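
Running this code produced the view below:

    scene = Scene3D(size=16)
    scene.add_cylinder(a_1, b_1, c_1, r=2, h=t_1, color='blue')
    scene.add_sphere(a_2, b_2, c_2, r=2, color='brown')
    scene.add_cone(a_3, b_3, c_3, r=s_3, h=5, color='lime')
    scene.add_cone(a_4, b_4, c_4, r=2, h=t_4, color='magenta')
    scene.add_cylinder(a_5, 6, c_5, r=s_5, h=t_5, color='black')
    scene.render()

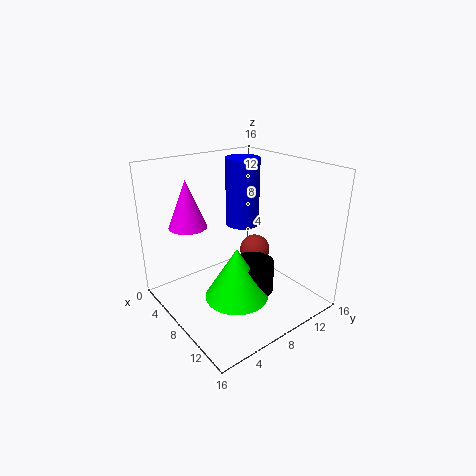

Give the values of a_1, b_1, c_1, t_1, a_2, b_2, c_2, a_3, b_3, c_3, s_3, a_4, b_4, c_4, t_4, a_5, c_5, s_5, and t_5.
a_1 = 5; b_1 = 11; c_1 = 8; t_1 = 8; a_2 = 4; b_2 = 14; c_2 = 3; a_3 = 13; b_3 = 4; c_3 = 5; s_3 = 3; a_4 = 6; b_4 = 3; c_4 = 10; t_4 = 5; a_5 = 13; c_5 = 5; s_5 = 2; t_5 = 3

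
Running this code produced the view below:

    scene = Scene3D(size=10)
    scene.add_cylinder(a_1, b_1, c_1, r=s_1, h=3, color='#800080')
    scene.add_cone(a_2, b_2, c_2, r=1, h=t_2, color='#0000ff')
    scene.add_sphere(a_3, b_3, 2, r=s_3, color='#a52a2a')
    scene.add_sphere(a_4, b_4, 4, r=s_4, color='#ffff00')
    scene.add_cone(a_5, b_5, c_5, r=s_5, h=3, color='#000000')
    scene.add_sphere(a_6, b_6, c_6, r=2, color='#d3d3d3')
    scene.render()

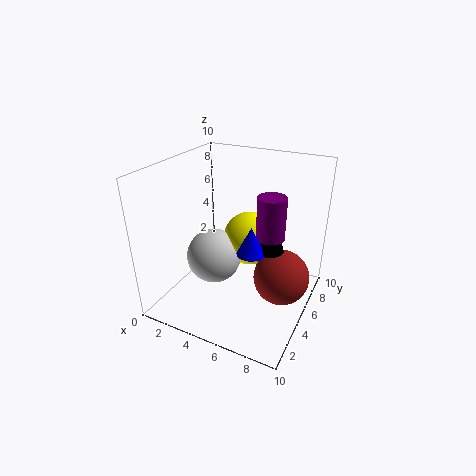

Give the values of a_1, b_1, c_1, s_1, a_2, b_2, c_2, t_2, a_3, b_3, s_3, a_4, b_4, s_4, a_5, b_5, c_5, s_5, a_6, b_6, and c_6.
a_1 = 7, b_1 = 6, c_1 = 5, s_1 = 1, a_2 = 6, b_2 = 5, c_2 = 4, t_2 = 2, a_3 = 8, b_3 = 6, s_3 = 2, a_4 = 5, b_4 = 7, s_4 = 2, a_5 = 7, b_5 = 6, c_5 = 4, s_5 = 1, a_6 = 3, b_6 = 5, c_6 = 3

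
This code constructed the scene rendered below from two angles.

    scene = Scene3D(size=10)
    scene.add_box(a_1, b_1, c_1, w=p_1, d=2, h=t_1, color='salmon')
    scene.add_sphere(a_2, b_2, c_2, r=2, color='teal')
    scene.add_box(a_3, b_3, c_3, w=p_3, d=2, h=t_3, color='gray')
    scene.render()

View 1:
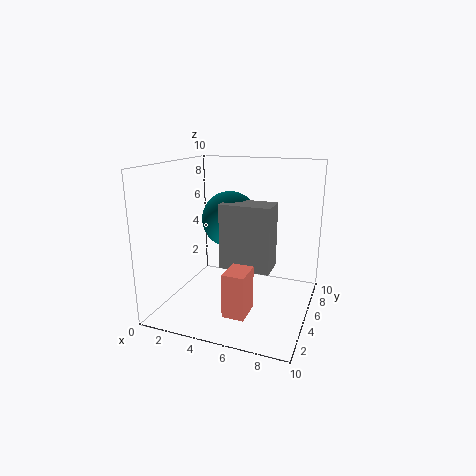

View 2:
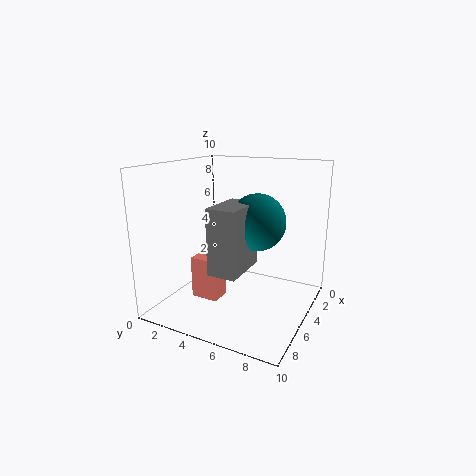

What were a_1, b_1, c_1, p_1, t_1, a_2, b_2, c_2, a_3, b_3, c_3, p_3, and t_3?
a_1 = 5
b_1 = 2
c_1 = 0.5
p_1 = 1.5
t_1 = 3
a_2 = 4
b_2 = 6
c_2 = 6
a_3 = 4
b_3 = 4
c_3 = 3
p_3 = 3.5
t_3 = 4.5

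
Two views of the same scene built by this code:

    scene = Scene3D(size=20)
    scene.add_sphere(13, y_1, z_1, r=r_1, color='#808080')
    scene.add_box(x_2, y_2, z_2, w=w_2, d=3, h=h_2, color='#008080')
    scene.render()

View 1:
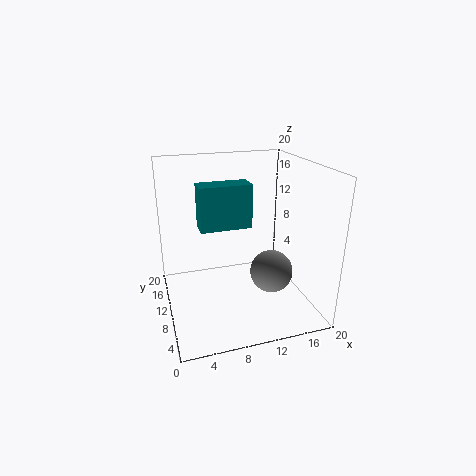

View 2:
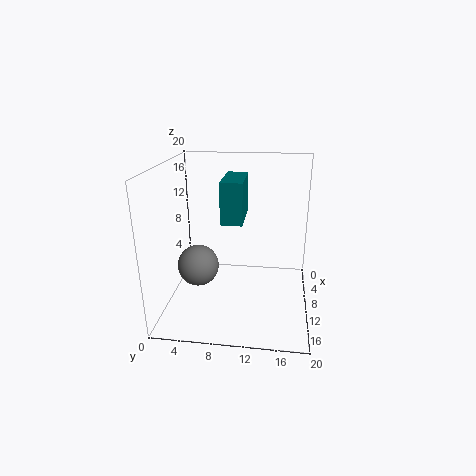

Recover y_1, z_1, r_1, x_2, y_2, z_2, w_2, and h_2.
y_1 = 5, z_1 = 7, r_1 = 2.75, x_2 = 4.5, y_2 = 7.75, z_2 = 12.25, w_2 = 6.75, h_2 = 5.75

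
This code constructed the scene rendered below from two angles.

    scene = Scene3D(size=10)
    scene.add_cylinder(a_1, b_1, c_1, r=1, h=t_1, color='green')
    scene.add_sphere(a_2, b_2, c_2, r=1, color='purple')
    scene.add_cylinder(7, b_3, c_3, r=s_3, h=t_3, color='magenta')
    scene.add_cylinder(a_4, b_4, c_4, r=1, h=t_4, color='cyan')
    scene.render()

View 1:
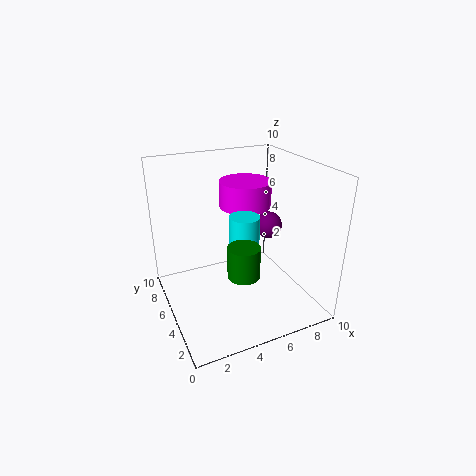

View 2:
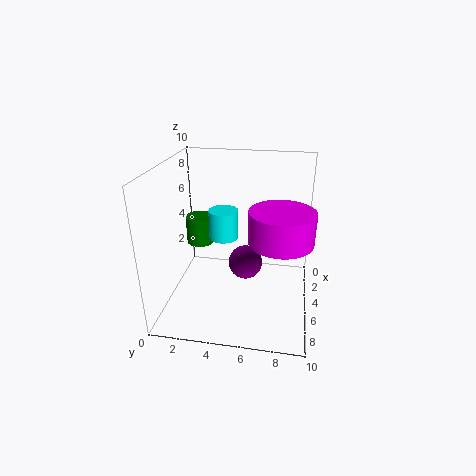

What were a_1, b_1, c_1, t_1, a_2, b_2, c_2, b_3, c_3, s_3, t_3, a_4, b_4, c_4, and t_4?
a_1 = 4
b_1 = 2
c_1 = 4
t_1 = 2
a_2 = 8
b_2 = 6
c_2 = 5
b_3 = 8
c_3 = 6
s_3 = 2
t_3 = 2
a_4 = 5
b_4 = 4
c_4 = 5
t_4 = 2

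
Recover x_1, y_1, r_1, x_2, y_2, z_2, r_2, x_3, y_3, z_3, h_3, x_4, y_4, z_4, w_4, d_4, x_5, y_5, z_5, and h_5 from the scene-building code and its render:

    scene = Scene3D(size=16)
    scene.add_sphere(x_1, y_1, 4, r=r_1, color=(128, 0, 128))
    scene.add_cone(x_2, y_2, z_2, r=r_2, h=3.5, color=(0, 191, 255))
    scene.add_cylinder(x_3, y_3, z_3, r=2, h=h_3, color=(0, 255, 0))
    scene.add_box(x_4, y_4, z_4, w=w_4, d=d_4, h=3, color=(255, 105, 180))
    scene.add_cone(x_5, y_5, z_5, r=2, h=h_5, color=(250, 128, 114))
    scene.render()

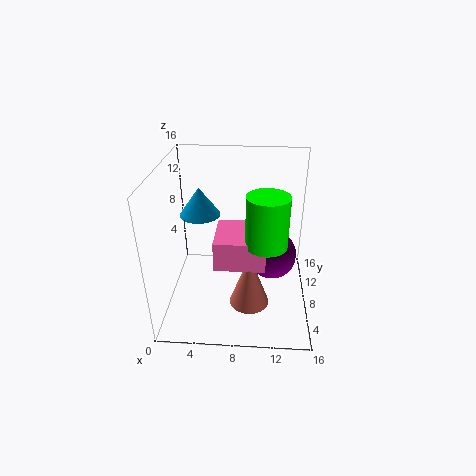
x_1 = 12, y_1 = 11, r_1 = 3, x_2 = 3, y_2 = 12.5, z_2 = 8.5, r_2 = 2.5, x_3 = 11, y_3 = 3.5, z_3 = 10, h_3 = 5, x_4 = 6, y_4 = 2.5, z_4 = 7.5, w_4 = 5, d_4 = 5, x_5 = 9.5, y_5 = 3, z_5 = 3.5, h_5 = 5.5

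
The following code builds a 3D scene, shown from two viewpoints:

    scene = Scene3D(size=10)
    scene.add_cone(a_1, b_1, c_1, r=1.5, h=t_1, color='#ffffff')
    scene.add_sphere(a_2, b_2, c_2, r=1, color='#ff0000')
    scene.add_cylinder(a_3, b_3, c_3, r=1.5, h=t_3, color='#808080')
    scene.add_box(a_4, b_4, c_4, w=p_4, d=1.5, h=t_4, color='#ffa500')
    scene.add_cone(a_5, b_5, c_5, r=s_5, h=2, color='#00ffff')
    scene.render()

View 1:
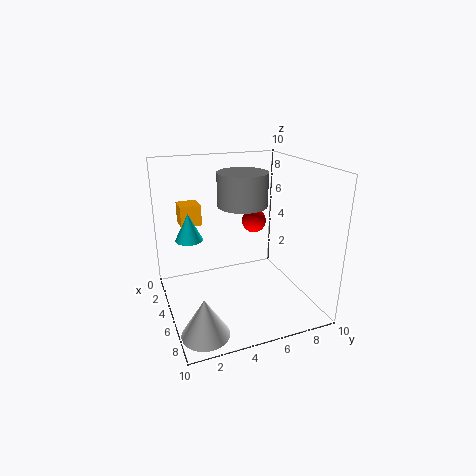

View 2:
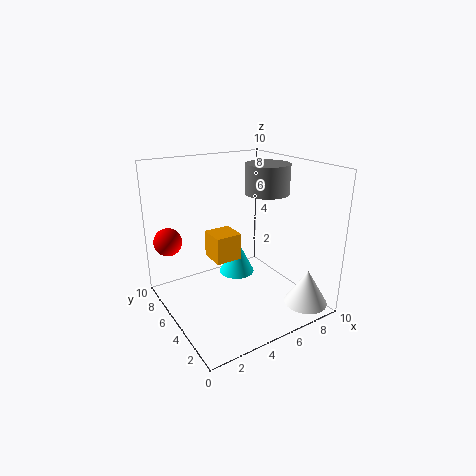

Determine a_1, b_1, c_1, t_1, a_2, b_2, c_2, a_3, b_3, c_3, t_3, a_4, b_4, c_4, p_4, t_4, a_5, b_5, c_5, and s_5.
a_1 = 8.5, b_1 = 1.5, c_1 = 0.5, t_1 = 2.5, a_2 = 1, b_2 = 8, c_2 = 4.5, a_3 = 7, b_3 = 4.5, c_3 = 8, t_3 = 2, a_4 = 1.5, b_4 = 1.5, c_4 = 5.5, p_4 = 1.5, t_4 = 1.5, a_5 = 3, b_5 = 2, c_5 = 4.5, s_5 = 1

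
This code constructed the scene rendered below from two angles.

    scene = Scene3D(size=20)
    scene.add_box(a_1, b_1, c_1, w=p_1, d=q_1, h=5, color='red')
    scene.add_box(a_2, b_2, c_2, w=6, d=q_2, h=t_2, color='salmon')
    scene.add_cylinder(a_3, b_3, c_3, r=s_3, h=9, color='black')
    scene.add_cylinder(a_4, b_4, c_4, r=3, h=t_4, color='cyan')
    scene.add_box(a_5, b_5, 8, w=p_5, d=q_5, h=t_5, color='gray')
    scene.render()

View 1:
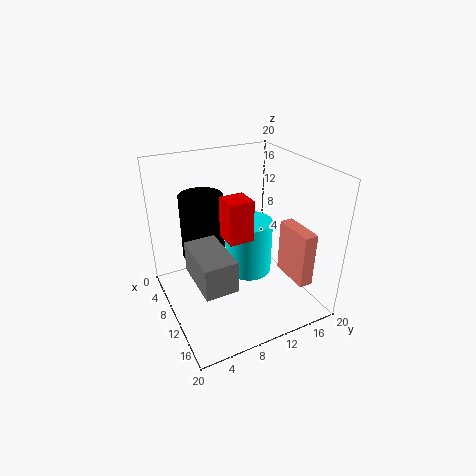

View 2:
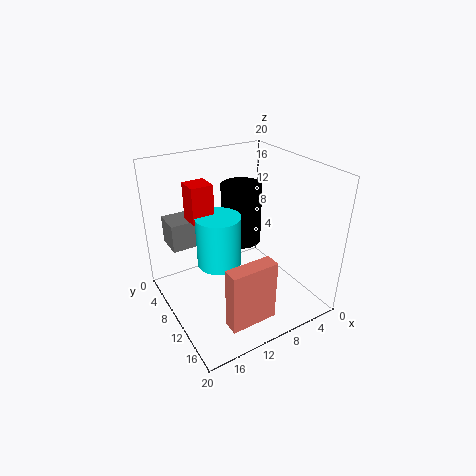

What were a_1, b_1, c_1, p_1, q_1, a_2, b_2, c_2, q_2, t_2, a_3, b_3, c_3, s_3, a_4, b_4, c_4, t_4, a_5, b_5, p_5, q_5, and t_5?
a_1 = 13
b_1 = 6
c_1 = 13
p_1 = 3
q_1 = 3
a_2 = 10
b_2 = 17
c_2 = 3
q_2 = 2
t_2 = 8
a_3 = 7
b_3 = 6
c_3 = 7
s_3 = 3
a_4 = 13
b_4 = 10
c_4 = 7
t_4 = 7
a_5 = 11
b_5 = 2
p_5 = 7
q_5 = 4
t_5 = 4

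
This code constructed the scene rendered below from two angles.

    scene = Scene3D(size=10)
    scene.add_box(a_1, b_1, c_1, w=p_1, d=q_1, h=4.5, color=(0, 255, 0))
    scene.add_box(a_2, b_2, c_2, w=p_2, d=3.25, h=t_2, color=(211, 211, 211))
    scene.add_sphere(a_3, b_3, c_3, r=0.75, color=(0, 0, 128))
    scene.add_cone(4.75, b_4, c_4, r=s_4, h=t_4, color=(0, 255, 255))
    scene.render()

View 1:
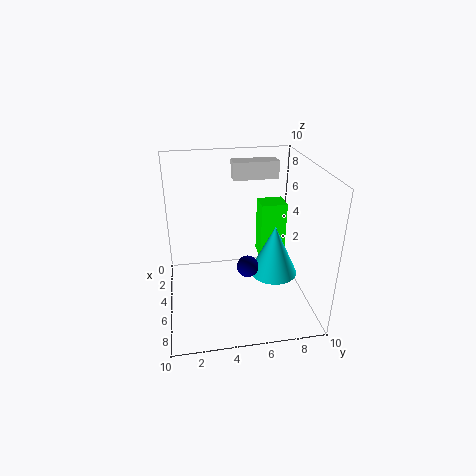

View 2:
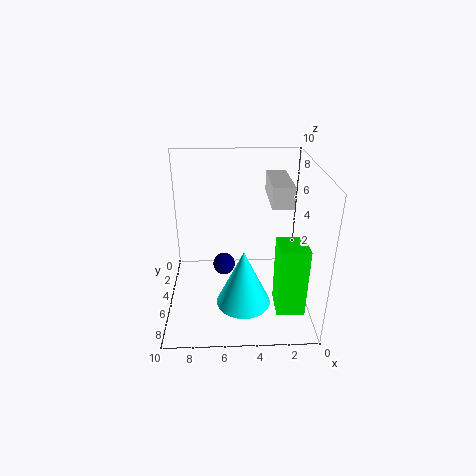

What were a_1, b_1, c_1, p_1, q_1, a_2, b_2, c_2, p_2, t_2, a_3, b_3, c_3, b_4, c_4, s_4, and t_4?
a_1 = 1; b_1 = 7.25; c_1 = 1.75; p_1 = 1.75; q_1 = 2; a_2 = 2; b_2 = 5; c_2 = 8.5; p_2 = 1.25; t_2 = 1.25; a_3 = 6; b_3 = 5.5; c_3 = 3.25; b_4 = 7.75; c_4 = 1.75; s_4 = 1.75; t_4 = 3.75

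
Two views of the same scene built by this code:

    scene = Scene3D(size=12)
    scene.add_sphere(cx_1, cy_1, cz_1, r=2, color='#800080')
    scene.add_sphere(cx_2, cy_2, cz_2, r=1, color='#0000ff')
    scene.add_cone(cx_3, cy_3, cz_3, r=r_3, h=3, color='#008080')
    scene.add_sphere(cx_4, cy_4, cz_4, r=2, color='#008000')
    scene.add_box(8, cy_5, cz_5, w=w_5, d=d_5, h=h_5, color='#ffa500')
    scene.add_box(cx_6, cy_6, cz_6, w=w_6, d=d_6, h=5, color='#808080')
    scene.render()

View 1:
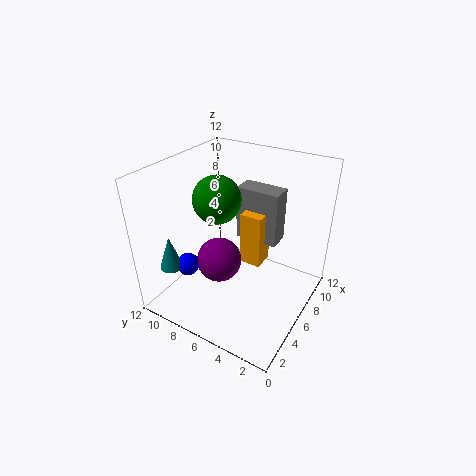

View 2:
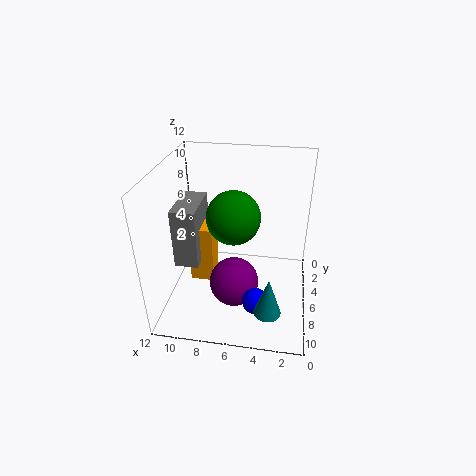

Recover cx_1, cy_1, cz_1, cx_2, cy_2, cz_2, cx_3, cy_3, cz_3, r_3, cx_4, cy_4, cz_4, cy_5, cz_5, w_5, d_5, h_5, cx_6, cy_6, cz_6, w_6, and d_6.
cx_1 = 6
cy_1 = 8
cz_1 = 3
cx_2 = 4
cy_2 = 10
cz_2 = 3
cx_3 = 3
cy_3 = 11
cz_3 = 3
r_3 = 1
cx_4 = 6
cy_4 = 8
cz_4 = 9
cy_5 = 5
cz_5 = 2
w_5 = 2
d_5 = 2
h_5 = 5
cx_6 = 9
cy_6 = 4
cz_6 = 4
w_6 = 2
d_6 = 4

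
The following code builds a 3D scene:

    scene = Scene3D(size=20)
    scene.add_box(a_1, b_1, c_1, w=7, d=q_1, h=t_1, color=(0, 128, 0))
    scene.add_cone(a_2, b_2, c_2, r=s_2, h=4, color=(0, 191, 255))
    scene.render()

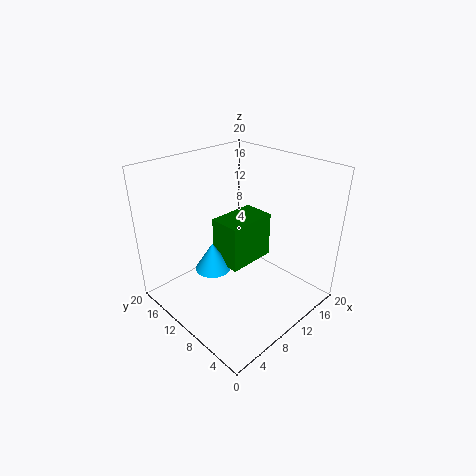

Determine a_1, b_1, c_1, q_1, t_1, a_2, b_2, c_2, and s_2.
a_1 = 8
b_1 = 8.5
c_1 = 6
q_1 = 4.5
t_1 = 6.5
a_2 = 7
b_2 = 12
c_2 = 5.5
s_2 = 2.5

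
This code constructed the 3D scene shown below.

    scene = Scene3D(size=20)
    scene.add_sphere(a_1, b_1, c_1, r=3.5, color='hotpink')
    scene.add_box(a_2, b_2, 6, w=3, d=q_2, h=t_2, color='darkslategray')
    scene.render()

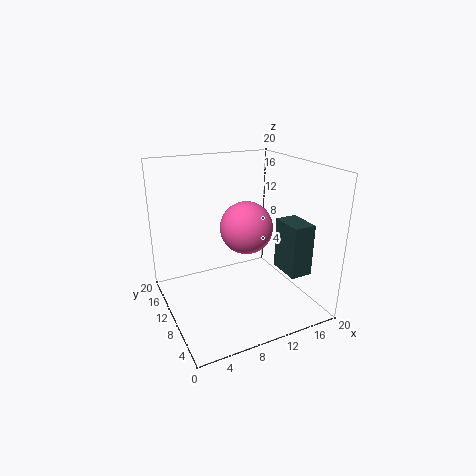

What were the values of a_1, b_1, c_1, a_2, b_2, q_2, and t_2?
a_1 = 10.5, b_1 = 8.5, c_1 = 12, a_2 = 14.5, b_2 = 3, q_2 = 4.5, t_2 = 7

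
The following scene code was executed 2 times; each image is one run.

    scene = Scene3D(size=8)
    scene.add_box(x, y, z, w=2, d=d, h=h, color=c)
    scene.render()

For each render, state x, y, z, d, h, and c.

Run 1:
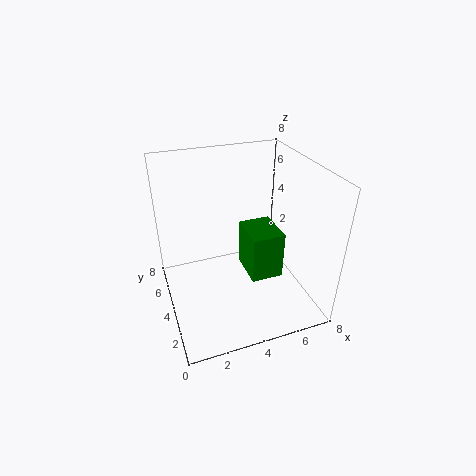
x = 5
y = 4
z = 0.5
d = 2.5
h = 3
c = 'green'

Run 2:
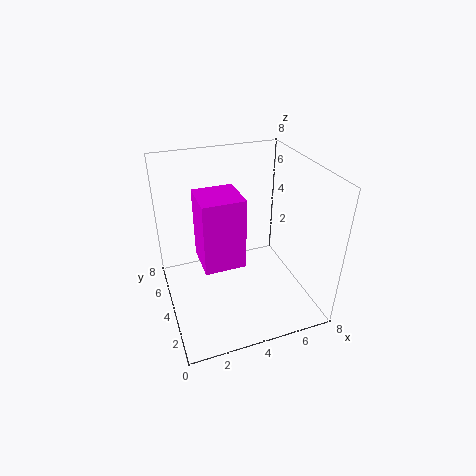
x = 1.5
y = 1.5
z = 4
d = 2
h = 3.5
c = 'magenta'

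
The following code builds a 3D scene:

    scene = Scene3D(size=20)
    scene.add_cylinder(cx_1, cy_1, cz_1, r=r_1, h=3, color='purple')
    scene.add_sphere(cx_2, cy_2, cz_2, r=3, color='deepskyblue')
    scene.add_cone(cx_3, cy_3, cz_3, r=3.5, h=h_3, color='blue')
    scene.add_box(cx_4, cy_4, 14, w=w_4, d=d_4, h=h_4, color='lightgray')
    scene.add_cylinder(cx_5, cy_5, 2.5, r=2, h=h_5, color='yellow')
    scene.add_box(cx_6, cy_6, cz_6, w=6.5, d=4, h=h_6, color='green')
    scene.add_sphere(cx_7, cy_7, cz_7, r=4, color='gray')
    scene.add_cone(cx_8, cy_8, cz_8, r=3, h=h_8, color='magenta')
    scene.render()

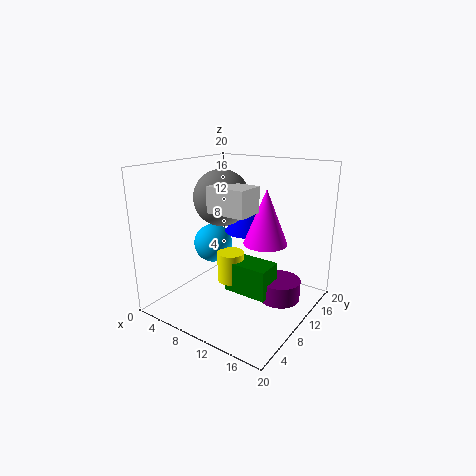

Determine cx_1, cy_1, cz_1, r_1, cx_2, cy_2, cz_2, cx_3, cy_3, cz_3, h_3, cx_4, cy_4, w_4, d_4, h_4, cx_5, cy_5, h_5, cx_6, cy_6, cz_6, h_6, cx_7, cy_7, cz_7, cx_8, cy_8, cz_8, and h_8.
cx_1 = 15, cy_1 = 13.5, cz_1 = 0.5, r_1 = 3, cx_2 = 3.5, cy_2 = 12.5, cz_2 = 7, cx_3 = 9.5, cy_3 = 13.5, cz_3 = 10, h_3 = 4.5, cx_4 = 7.5, cy_4 = 6.5, w_4 = 5.5, d_4 = 4, h_4 = 3.5, cx_5 = 8, cy_5 = 11, h_5 = 4.5, cx_6 = 8, cy_6 = 9.5, cz_6 = 1.5, h_6 = 4.5, cx_7 = 6.5, cy_7 = 11, cz_7 = 15, cx_8 = 13.5, cy_8 = 11.5, cz_8 = 9.5, h_8 = 7.5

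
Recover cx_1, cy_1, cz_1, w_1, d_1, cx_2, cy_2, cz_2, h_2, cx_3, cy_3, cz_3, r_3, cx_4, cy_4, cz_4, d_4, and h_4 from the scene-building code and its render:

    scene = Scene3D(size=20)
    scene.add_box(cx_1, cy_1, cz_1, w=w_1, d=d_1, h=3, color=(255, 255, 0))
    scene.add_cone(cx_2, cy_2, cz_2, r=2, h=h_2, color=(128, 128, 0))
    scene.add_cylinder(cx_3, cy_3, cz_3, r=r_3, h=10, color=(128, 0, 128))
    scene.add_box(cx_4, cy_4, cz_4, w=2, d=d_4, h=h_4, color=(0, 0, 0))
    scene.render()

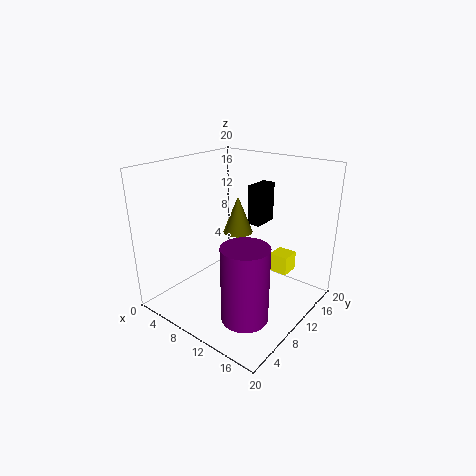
cx_1 = 11, cy_1 = 17, cz_1 = 2, w_1 = 3, d_1 = 3, cx_2 = 10, cy_2 = 10, cz_2 = 11, h_2 = 5, cx_3 = 15, cy_3 = 5, cz_3 = 2, r_3 = 3, cx_4 = 8, cy_4 = 15, cz_4 = 10, d_4 = 4, h_4 = 6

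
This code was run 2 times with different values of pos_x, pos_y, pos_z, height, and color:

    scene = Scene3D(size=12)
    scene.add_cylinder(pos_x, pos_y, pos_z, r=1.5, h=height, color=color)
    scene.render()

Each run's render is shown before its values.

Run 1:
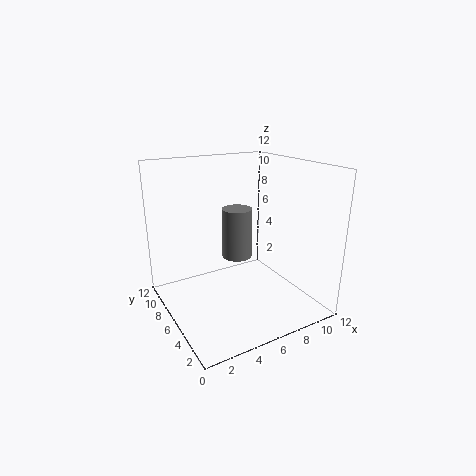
pos_x = 8.5; pos_y = 10.5; pos_z = 2; height = 5; color = 'gray'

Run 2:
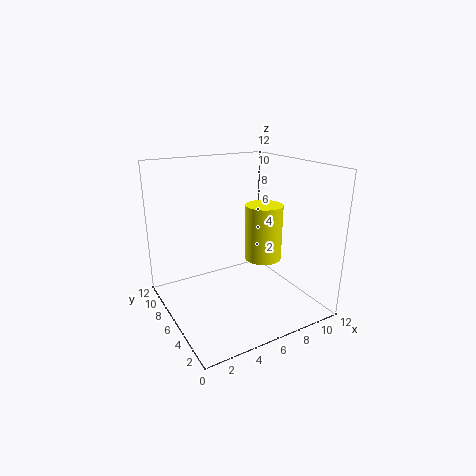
pos_x = 7.5; pos_y = 4.5; pos_z = 4.5; height = 4.5; color = 'yellow'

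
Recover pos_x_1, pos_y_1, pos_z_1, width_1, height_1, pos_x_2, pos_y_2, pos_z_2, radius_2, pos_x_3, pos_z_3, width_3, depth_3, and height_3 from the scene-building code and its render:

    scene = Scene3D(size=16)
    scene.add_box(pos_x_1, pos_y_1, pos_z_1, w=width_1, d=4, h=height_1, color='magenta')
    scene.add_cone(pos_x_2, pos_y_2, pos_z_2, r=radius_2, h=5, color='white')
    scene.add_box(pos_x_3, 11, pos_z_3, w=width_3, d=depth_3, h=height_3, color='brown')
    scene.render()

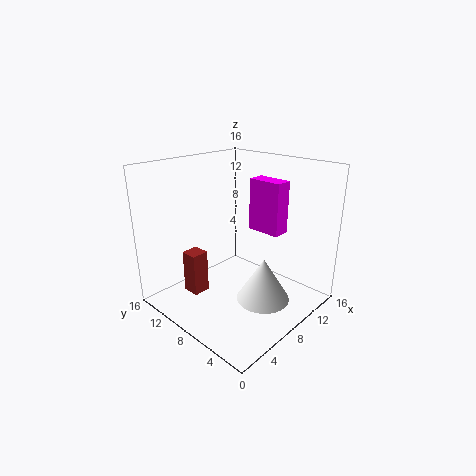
pos_x_1 = 11; pos_y_1 = 5; pos_z_1 = 8; width_1 = 2; height_1 = 6; pos_x_2 = 9; pos_y_2 = 5; pos_z_2 = 1; radius_2 = 3; pos_x_3 = 4; pos_z_3 = 1; width_3 = 2; depth_3 = 2; height_3 = 5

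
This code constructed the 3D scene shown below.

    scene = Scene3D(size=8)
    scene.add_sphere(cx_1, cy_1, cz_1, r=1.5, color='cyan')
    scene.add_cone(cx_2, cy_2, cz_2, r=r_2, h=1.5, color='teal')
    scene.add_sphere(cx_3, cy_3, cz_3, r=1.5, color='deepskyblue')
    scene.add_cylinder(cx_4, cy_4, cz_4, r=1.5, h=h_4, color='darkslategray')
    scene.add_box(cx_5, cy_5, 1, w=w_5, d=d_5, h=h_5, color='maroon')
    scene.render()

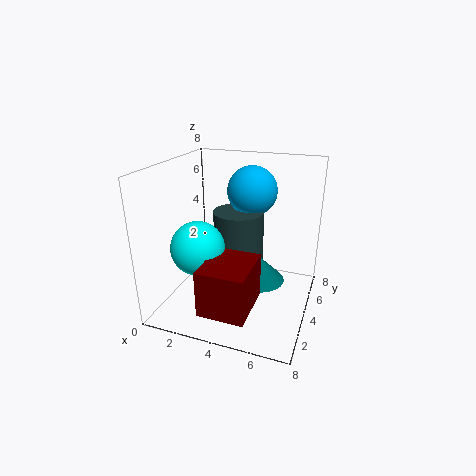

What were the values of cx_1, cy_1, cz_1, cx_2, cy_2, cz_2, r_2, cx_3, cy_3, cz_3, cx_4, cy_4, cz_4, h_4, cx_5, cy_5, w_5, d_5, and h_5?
cx_1 = 2, cy_1 = 3, cz_1 = 3.5, cx_2 = 5, cy_2 = 5, cz_2 = 1, r_2 = 1.5, cx_3 = 4, cy_3 = 6.5, cz_3 = 6, cx_4 = 3.5, cy_4 = 5.5, cz_4 = 1, h_4 = 4, cx_5 = 3, cy_5 = 0.5, w_5 = 2.5, d_5 = 3, h_5 = 2.5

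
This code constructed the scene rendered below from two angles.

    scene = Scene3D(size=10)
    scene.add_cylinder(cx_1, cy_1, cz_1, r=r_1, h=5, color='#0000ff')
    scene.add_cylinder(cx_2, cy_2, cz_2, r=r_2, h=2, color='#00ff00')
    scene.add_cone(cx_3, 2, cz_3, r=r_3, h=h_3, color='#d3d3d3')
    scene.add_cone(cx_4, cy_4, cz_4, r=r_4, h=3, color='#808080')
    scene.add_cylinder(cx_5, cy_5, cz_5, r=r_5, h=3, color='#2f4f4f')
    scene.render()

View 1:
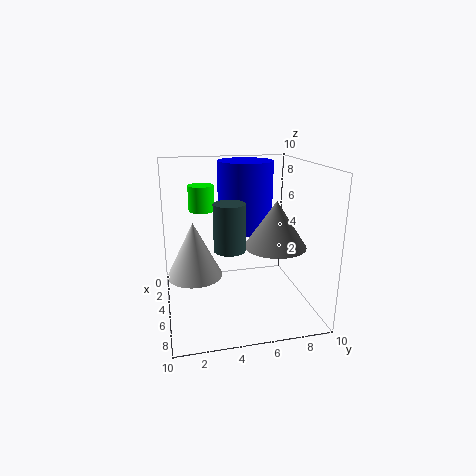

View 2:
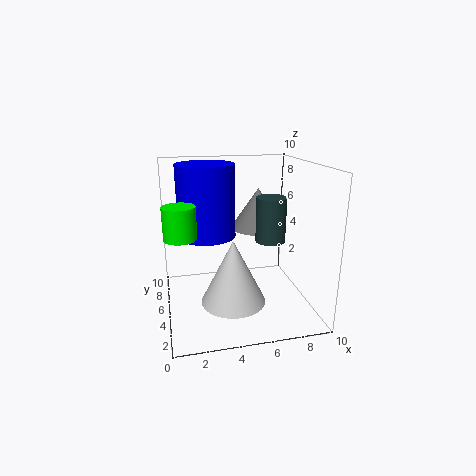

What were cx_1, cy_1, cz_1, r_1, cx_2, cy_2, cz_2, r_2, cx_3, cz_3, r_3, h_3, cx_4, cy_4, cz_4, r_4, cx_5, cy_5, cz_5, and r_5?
cx_1 = 3, cy_1 = 6, cz_1 = 5, r_1 = 2, cx_2 = 1, cy_2 = 3, cz_2 = 6, r_2 = 1, cx_3 = 4, cz_3 = 2, r_3 = 2, h_3 = 4, cx_4 = 7, cy_4 = 7, cz_4 = 5, r_4 = 2, cx_5 = 7, cy_5 = 4, cz_5 = 5, r_5 = 1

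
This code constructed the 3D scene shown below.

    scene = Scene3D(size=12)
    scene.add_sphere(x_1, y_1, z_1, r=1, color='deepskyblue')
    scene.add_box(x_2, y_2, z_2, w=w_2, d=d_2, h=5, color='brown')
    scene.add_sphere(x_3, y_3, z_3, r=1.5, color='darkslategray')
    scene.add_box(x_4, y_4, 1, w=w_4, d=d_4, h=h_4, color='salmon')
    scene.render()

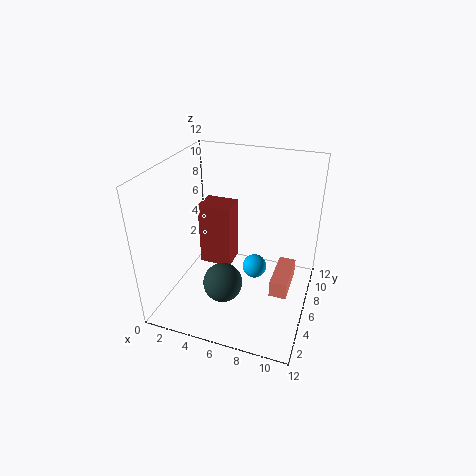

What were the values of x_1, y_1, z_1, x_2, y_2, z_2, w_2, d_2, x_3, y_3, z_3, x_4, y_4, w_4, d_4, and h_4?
x_1 = 7.5; y_1 = 6; z_1 = 3.5; x_2 = 3.5; y_2 = 4; z_2 = 4.5; w_2 = 2.5; d_2 = 2; x_3 = 6; y_3 = 2.5; z_3 = 4; x_4 = 9; y_4 = 5.5; w_4 = 1.5; d_4 = 4; h_4 = 1.5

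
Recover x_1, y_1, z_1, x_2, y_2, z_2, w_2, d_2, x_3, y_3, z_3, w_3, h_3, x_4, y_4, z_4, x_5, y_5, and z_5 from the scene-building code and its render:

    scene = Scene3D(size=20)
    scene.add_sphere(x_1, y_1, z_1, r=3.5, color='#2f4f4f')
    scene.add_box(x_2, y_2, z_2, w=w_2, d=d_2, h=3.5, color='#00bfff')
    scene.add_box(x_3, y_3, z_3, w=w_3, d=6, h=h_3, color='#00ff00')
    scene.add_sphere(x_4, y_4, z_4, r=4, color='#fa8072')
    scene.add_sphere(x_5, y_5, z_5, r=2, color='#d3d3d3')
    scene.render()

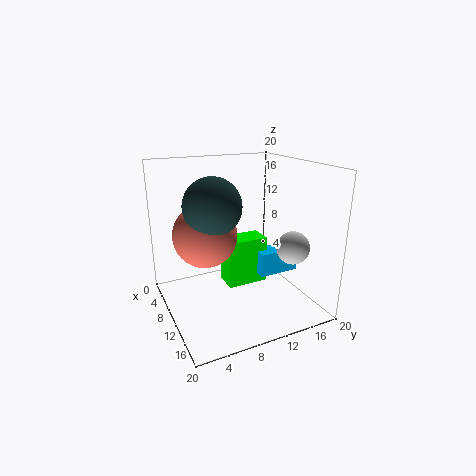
x_1 = 13.5
y_1 = 5
z_1 = 16
x_2 = 8
y_2 = 13.5
z_2 = 3.5
w_2 = 3
d_2 = 6
x_3 = 6
y_3 = 9
z_3 = 2
w_3 = 3.5
h_3 = 7
x_4 = 12
y_4 = 4.5
z_4 = 12
x_5 = 18
y_5 = 13.5
z_5 = 11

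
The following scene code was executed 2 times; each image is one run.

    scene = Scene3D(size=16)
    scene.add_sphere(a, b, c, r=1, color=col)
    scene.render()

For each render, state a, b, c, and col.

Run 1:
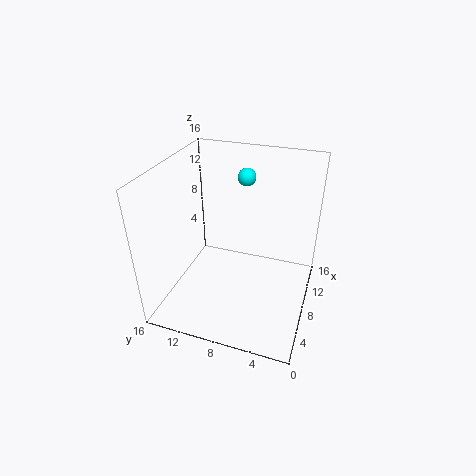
a = 11
b = 8
c = 14
col = 'cyan'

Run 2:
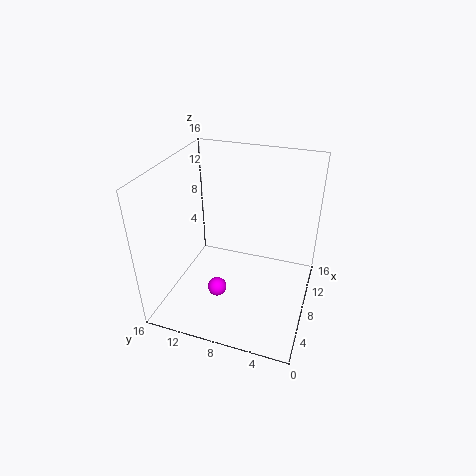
a = 4
b = 9
c = 4
col = 'magenta'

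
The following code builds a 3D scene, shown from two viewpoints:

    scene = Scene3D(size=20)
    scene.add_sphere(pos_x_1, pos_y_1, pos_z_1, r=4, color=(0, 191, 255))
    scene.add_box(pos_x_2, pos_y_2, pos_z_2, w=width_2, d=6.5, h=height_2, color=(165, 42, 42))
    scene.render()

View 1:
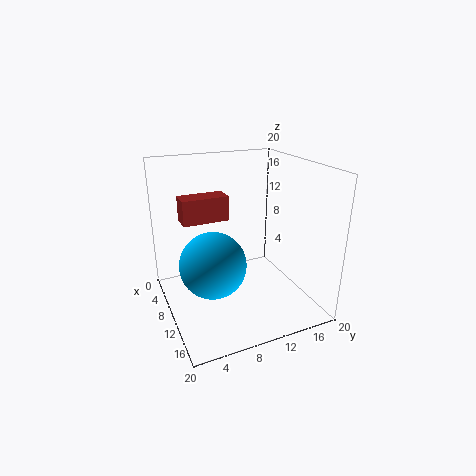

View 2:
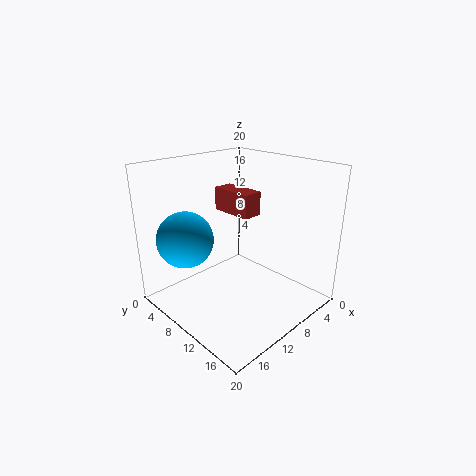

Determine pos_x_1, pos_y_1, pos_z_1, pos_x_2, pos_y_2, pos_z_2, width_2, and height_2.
pos_x_1 = 15; pos_y_1 = 4.5; pos_z_1 = 9.5; pos_x_2 = 5; pos_y_2 = 3; pos_z_2 = 12; width_2 = 3; height_2 = 3.5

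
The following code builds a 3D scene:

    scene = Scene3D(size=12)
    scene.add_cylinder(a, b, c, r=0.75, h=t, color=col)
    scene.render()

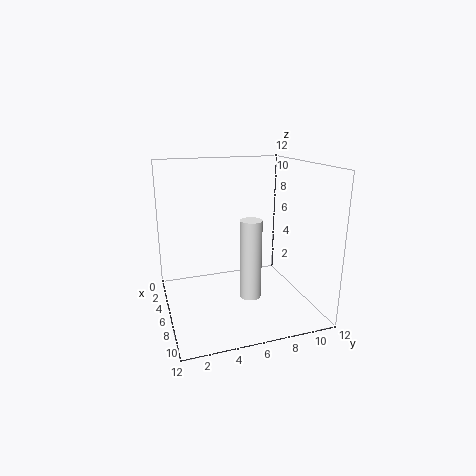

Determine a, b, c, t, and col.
a = 11, b = 5.25, c = 3.5, t = 5.5, col = 'white'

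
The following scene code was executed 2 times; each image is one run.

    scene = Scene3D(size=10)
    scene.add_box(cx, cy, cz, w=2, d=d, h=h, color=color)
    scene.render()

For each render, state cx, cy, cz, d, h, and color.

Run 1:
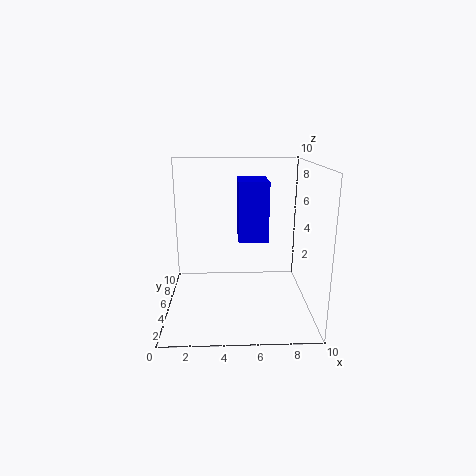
cx = 5; cy = 4; cz = 5; d = 3; h = 4; color = 'blue'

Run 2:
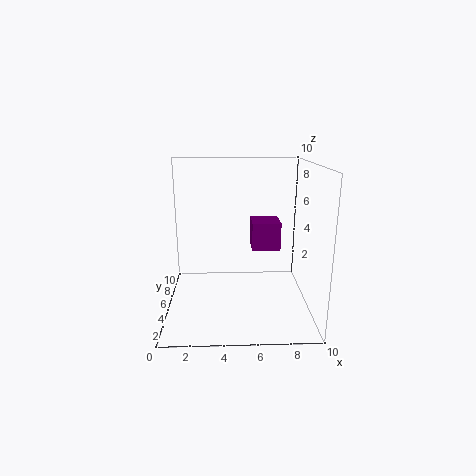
cx = 6; cy = 5; cz = 4; d = 2; h = 2; color = 'purple'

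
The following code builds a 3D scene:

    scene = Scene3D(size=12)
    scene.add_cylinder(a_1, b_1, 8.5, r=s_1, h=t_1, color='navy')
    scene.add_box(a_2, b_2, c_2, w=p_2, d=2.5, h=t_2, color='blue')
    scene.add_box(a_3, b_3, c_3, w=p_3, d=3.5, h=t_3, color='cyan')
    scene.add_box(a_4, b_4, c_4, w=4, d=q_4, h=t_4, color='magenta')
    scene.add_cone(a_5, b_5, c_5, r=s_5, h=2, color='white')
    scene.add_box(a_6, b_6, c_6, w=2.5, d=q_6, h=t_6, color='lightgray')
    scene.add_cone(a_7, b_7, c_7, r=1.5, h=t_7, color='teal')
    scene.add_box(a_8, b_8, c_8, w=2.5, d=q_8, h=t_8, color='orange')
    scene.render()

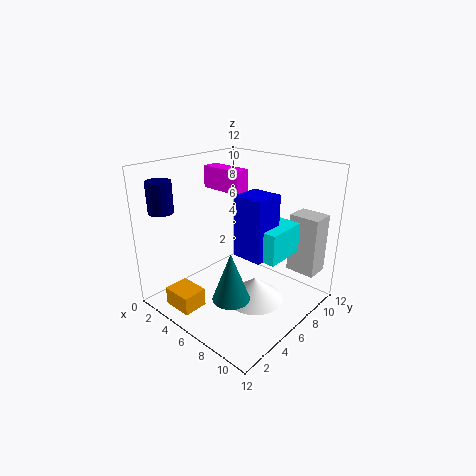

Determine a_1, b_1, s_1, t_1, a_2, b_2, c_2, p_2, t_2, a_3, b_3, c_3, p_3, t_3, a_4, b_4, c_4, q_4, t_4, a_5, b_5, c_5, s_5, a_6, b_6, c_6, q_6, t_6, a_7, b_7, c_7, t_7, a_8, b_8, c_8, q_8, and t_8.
a_1 = 2, b_1 = 1.5, s_1 = 1, t_1 = 2.5, a_2 = 6.5, b_2 = 5, c_2 = 5, p_2 = 2.5, t_2 = 5, a_3 = 7, b_3 = 5.5, c_3 = 5, p_3 = 3, t_3 = 2.5, a_4 = 0.5, b_4 = 7.5, c_4 = 9, q_4 = 1.5, t_4 = 2, a_5 = 7.5, b_5 = 6.5, c_5 = 0.5, s_5 = 2.5, a_6 = 9, b_6 = 9, c_6 = 3, q_6 = 2, t_6 = 5, a_7 = 7.5, b_7 = 3.5, c_7 = 2, t_7 = 4, a_8 = 3, b_8 = 0.5, c_8 = 1, q_8 = 2, t_8 = 1.5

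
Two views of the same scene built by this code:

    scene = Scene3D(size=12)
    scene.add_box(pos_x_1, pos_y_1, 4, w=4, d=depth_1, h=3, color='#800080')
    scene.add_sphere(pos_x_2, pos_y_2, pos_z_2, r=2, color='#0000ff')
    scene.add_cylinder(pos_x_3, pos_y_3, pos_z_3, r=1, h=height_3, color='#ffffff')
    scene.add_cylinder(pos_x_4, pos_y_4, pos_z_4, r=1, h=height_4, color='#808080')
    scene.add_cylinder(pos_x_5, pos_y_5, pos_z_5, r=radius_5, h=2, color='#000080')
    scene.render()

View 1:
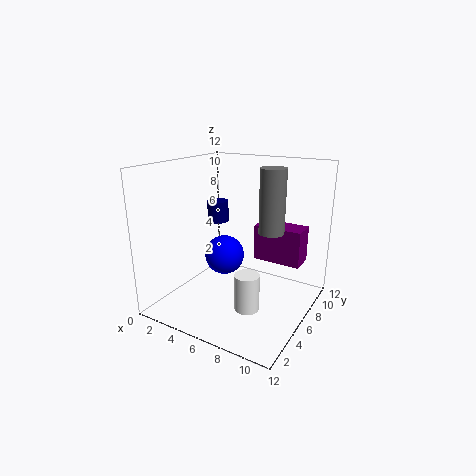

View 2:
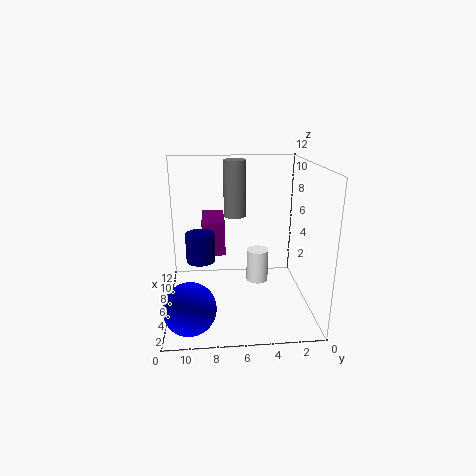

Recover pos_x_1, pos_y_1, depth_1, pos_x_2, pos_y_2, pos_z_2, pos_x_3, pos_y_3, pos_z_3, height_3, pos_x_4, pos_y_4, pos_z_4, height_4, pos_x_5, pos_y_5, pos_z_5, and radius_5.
pos_x_1 = 7, pos_y_1 = 7, depth_1 = 2, pos_x_2 = 2, pos_y_2 = 10, pos_z_2 = 2, pos_x_3 = 8, pos_y_3 = 4, pos_z_3 = 1, height_3 = 3, pos_x_4 = 9, pos_y_4 = 6, pos_z_4 = 7, height_4 = 5, pos_x_5 = 2, pos_y_5 = 9, pos_z_5 = 6, radius_5 = 1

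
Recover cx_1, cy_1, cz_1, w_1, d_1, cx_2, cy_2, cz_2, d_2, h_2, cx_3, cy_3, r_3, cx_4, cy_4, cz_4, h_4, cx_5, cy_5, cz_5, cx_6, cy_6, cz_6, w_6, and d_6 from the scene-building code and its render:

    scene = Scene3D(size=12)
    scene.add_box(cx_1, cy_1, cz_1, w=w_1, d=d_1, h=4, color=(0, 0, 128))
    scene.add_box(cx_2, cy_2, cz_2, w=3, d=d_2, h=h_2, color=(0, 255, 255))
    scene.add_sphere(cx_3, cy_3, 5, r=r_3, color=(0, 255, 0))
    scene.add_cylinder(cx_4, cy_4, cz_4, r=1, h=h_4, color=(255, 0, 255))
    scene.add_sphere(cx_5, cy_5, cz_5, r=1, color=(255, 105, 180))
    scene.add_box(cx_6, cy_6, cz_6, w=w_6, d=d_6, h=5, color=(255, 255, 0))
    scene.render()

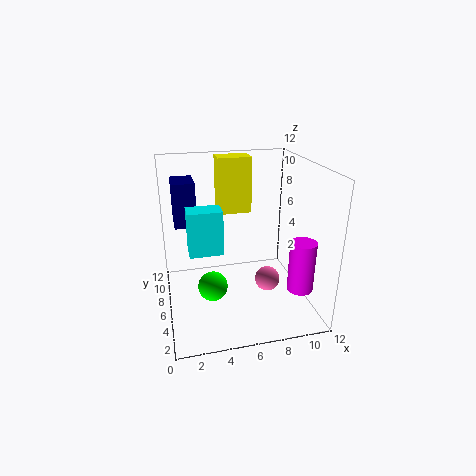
cx_1 = 1; cy_1 = 9; cz_1 = 6; w_1 = 2; d_1 = 3; cx_2 = 2; cy_2 = 7; cz_2 = 4; d_2 = 2; h_2 = 4; cx_3 = 3; cy_3 = 1; r_3 = 1; cx_4 = 10; cy_4 = 2; cz_4 = 3; h_4 = 4; cx_5 = 8; cy_5 = 4; cz_5 = 3; cx_6 = 5; cy_6 = 9; cz_6 = 7; w_6 = 3; d_6 = 2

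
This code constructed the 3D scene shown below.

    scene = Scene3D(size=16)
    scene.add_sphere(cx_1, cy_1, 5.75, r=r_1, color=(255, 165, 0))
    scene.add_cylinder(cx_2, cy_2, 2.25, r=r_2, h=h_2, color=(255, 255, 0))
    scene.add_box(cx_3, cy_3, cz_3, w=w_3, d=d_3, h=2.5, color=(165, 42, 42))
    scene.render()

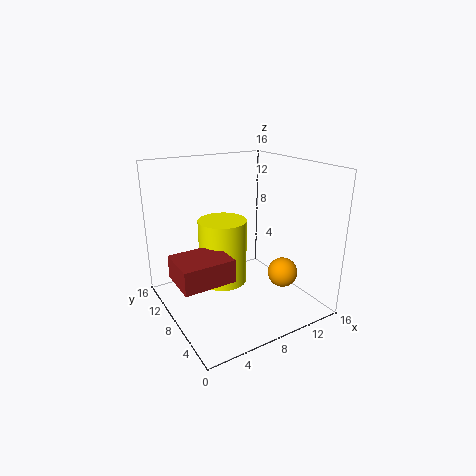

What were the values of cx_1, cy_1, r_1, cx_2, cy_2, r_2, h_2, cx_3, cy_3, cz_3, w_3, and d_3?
cx_1 = 10, cy_1 = 2.5, r_1 = 1.5, cx_2 = 7, cy_2 = 9.75, r_2 = 2.75, h_2 = 7.5, cx_3 = 0.25, cy_3 = 4.75, cz_3 = 4.75, w_3 = 5.5, d_3 = 4.5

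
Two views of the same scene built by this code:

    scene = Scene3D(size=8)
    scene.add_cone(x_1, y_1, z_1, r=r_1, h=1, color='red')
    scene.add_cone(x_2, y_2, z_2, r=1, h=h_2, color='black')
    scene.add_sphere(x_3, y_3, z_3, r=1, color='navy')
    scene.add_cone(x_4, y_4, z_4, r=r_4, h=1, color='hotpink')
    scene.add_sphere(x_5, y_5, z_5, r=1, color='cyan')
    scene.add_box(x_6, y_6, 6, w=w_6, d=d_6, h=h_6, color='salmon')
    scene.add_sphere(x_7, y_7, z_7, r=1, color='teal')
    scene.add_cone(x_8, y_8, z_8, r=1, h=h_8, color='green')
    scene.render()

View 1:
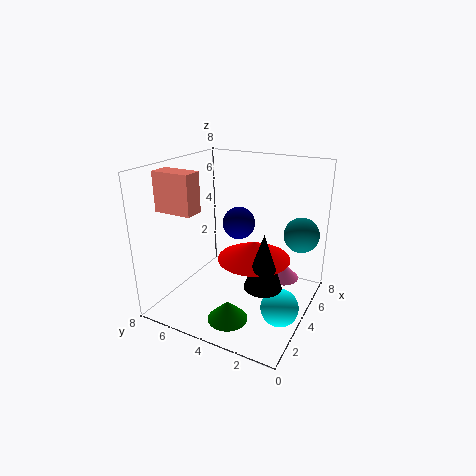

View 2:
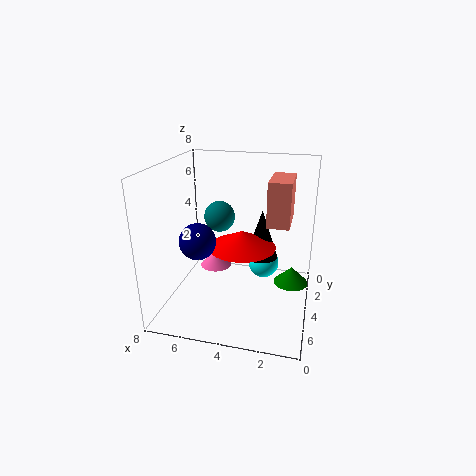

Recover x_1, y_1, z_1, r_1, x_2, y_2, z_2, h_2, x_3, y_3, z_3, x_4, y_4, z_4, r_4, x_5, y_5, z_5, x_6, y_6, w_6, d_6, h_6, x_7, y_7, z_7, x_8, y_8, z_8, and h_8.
x_1 = 4, y_1 = 3, z_1 = 3, r_1 = 2, x_2 = 3, y_2 = 2, z_2 = 2, h_2 = 3, x_3 = 6, y_3 = 5, z_3 = 4, x_4 = 6, y_4 = 2, z_4 = 1, r_4 = 1, x_5 = 3, y_5 = 1, z_5 = 1, x_6 = 1, y_6 = 5, w_6 = 1, d_6 = 2, h_6 = 2, x_7 = 6, y_7 = 1, z_7 = 4, x_8 = 1, y_8 = 3, z_8 = 1, h_8 = 1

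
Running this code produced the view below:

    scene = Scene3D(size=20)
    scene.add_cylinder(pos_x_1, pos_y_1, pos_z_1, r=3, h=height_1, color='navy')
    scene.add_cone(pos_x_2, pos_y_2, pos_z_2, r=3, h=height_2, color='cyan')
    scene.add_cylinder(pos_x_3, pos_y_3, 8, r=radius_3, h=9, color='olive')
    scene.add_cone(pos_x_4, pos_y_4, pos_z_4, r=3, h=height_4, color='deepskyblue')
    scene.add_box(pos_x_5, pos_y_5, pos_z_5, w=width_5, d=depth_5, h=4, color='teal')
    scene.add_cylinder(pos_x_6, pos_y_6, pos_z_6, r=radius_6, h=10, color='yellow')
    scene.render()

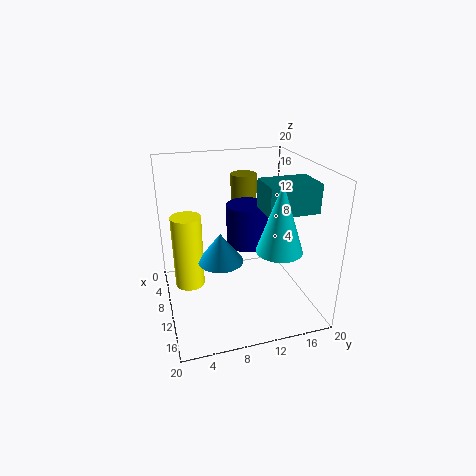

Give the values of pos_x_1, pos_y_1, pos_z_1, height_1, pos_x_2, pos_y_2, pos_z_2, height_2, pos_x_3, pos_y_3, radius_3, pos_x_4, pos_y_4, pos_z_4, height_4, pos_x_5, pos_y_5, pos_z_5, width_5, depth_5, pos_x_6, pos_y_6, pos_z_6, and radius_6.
pos_x_1 = 8
pos_y_1 = 12
pos_z_1 = 8
height_1 = 6
pos_x_2 = 15
pos_y_2 = 14
pos_z_2 = 10
height_2 = 9
pos_x_3 = 3
pos_y_3 = 13
radius_3 = 2
pos_x_4 = 12
pos_y_4 = 7
pos_z_4 = 8
height_4 = 4
pos_x_5 = 9
pos_y_5 = 13
pos_z_5 = 14
width_5 = 5
depth_5 = 7
pos_x_6 = 10
pos_y_6 = 3
pos_z_6 = 4
radius_6 = 2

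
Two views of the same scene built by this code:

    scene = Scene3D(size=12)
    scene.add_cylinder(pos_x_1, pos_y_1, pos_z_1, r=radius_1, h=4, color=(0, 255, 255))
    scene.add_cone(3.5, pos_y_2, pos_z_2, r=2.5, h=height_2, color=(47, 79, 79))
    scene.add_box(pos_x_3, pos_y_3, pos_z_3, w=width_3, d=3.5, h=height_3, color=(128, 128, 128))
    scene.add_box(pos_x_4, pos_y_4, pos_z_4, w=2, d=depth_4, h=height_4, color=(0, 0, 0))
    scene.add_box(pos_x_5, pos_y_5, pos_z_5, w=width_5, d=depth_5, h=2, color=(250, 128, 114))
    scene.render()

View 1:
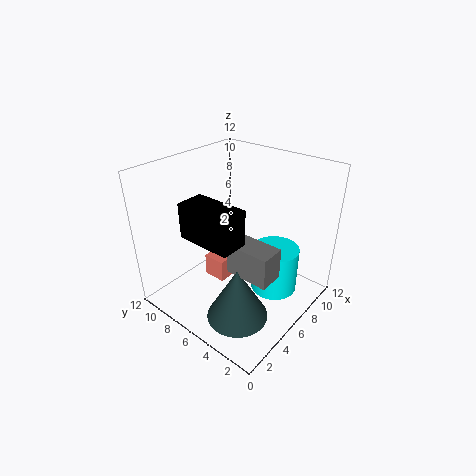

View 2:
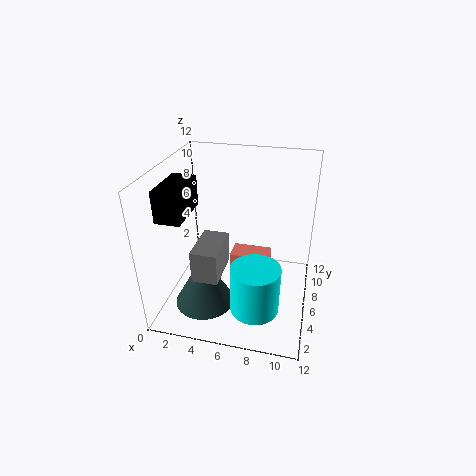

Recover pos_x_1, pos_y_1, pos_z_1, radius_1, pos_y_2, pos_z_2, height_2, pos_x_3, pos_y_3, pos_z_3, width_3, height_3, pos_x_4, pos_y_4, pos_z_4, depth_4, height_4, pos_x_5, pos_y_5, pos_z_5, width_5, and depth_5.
pos_x_1 = 8, pos_y_1 = 3.5, pos_z_1 = 1, radius_1 = 2, pos_y_2 = 4, pos_z_2 = 0.5, height_2 = 4.5, pos_x_3 = 3.5, pos_y_3 = 1.5, pos_z_3 = 4.5, width_3 = 2, height_3 = 2.5, pos_x_4 = 0.5, pos_y_4 = 2.5, pos_z_4 = 8.5, depth_4 = 4, height_4 = 2.5, pos_x_5 = 5, pos_y_5 = 7, pos_z_5 = 1.5, width_5 = 3.5, depth_5 = 2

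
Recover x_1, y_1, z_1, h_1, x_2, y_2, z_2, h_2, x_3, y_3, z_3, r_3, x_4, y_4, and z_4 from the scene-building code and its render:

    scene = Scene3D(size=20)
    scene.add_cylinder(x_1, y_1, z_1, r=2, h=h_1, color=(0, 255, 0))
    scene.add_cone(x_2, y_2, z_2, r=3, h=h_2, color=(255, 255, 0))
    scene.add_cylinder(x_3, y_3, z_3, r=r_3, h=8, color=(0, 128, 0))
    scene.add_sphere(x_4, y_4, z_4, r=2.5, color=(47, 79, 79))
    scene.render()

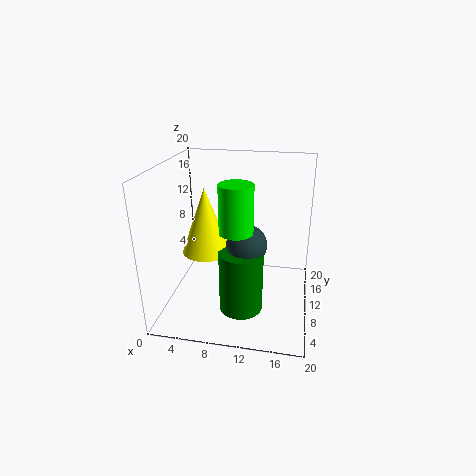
x_1 = 11
y_1 = 3.75
z_1 = 13.75
h_1 = 5.75
x_2 = 6.75
y_2 = 5.75
z_2 = 10
h_2 = 8.25
x_3 = 11.5
y_3 = 4.25
z_3 = 3
r_3 = 2.75
x_4 = 12
y_4 = 5.25
z_4 = 11.5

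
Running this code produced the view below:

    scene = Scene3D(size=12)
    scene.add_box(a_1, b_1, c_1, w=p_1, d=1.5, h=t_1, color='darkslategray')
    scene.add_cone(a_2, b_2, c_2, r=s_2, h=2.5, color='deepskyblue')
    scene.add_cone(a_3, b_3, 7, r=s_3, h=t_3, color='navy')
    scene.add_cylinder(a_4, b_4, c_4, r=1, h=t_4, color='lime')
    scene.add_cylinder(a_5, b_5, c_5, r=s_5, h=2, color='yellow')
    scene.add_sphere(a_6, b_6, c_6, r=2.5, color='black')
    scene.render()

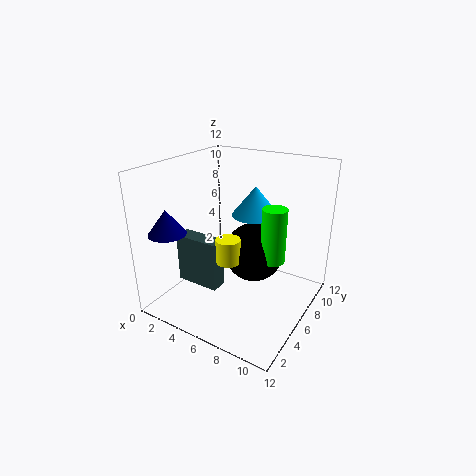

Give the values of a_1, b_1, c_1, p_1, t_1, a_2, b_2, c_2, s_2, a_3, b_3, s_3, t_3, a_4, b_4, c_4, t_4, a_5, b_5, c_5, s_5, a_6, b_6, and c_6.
a_1 = 0.5
b_1 = 4.5
c_1 = 1
p_1 = 4
t_1 = 4.5
a_2 = 6.5
b_2 = 8
c_2 = 7.5
s_2 = 2
a_3 = 2
b_3 = 2
s_3 = 1.5
t_3 = 2
a_4 = 9
b_4 = 6.5
c_4 = 4.5
t_4 = 4.5
a_5 = 6
b_5 = 4.5
c_5 = 4.5
s_5 = 1
a_6 = 7
b_6 = 7
c_6 = 4.5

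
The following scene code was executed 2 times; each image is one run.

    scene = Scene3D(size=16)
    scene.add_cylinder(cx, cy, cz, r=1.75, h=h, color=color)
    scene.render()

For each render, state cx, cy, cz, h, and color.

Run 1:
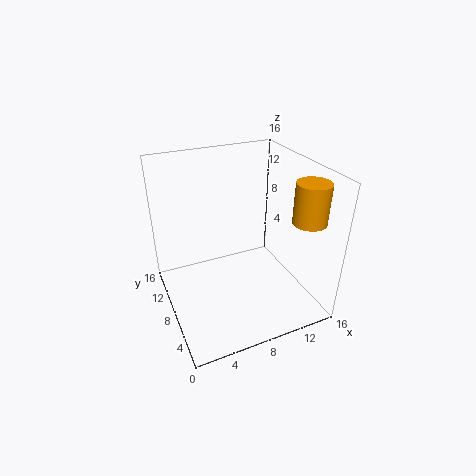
cx = 13.75
cy = 3.25
cz = 11
h = 4.25
color = 'orange'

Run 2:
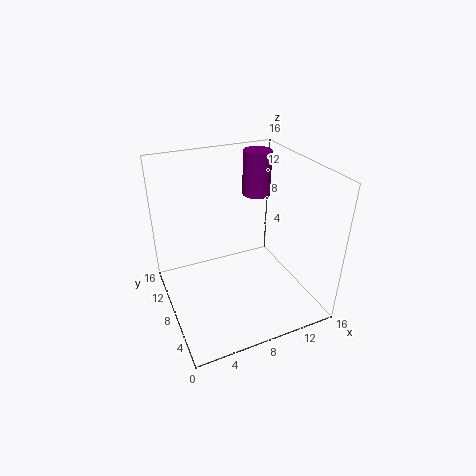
cx = 13
cy = 13.5
cz = 10.25
h = 5.5
color = 'purple'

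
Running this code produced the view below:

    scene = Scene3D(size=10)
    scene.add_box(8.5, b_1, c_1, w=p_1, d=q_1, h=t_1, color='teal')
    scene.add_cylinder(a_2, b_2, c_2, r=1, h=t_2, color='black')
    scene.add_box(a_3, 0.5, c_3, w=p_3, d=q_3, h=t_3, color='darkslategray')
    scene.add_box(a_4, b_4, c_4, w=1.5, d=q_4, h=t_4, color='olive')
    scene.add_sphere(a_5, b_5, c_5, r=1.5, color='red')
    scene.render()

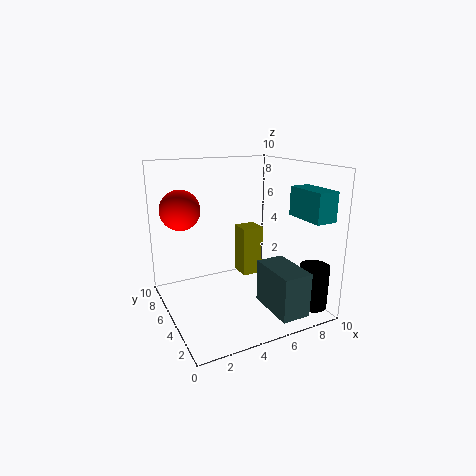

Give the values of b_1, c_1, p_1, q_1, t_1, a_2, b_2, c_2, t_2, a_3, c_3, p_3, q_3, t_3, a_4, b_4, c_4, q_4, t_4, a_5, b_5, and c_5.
b_1 = 1
c_1 = 6.5
p_1 = 1.5
q_1 = 3
t_1 = 2
a_2 = 9
b_2 = 1.5
c_2 = 0.5
t_2 = 3
a_3 = 6
c_3 = 0.5
p_3 = 2
q_3 = 3.5
t_3 = 3
a_4 = 5.5
b_4 = 5
c_4 = 2
q_4 = 1.5
t_4 = 3.5
a_5 = 2
b_5 = 8.5
c_5 = 6.5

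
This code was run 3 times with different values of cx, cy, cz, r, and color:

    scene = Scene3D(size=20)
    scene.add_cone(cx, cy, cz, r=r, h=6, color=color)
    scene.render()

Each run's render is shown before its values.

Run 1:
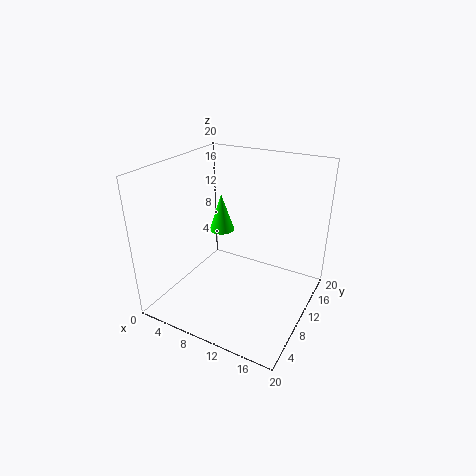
cx = 4, cy = 15.5, cz = 7.5, r = 2, color = 'lime'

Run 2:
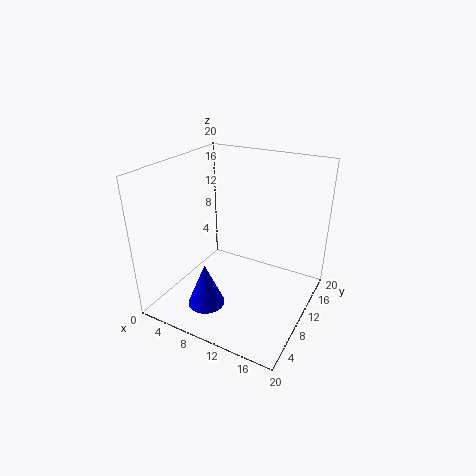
cx = 8, cy = 4.5, cz = 2, r = 2.5, color = 'blue'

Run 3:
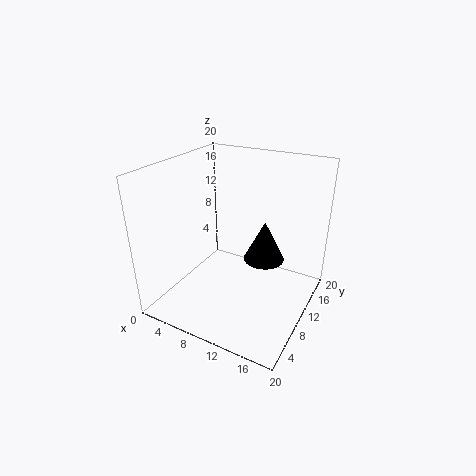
cx = 12.5, cy = 13.5, cz = 5.5, r = 3, color = 'black'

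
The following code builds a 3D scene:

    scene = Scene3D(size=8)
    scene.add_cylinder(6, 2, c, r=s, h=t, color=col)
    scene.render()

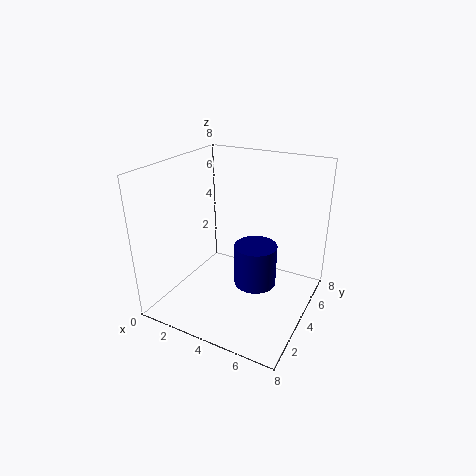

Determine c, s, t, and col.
c = 3; s = 1; t = 2; col = 'navy'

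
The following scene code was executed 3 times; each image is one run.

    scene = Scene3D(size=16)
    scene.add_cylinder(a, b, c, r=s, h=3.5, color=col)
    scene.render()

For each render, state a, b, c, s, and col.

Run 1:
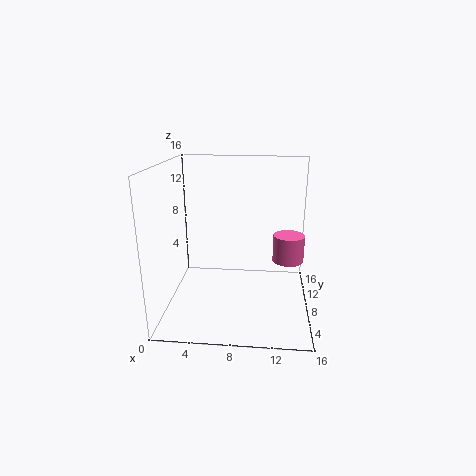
a = 14, b = 13.5, c = 3, s = 2, col = 'hotpink'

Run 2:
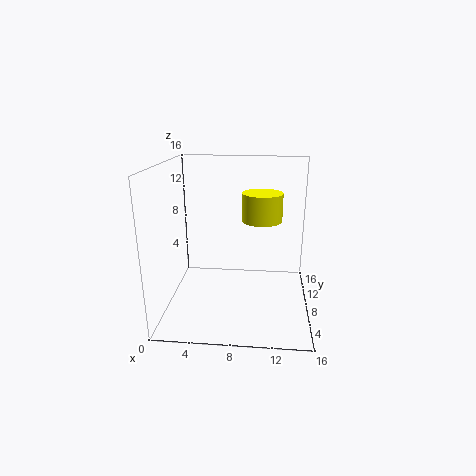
a = 10.5, b = 13, c = 8.5, s = 2.5, col = 'yellow'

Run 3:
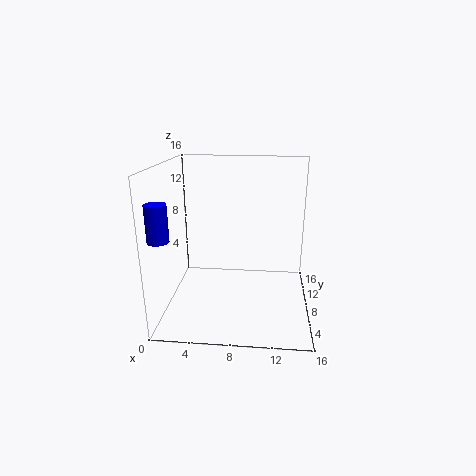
a = 1.5, b = 1, c = 10, s = 1, col = 'blue'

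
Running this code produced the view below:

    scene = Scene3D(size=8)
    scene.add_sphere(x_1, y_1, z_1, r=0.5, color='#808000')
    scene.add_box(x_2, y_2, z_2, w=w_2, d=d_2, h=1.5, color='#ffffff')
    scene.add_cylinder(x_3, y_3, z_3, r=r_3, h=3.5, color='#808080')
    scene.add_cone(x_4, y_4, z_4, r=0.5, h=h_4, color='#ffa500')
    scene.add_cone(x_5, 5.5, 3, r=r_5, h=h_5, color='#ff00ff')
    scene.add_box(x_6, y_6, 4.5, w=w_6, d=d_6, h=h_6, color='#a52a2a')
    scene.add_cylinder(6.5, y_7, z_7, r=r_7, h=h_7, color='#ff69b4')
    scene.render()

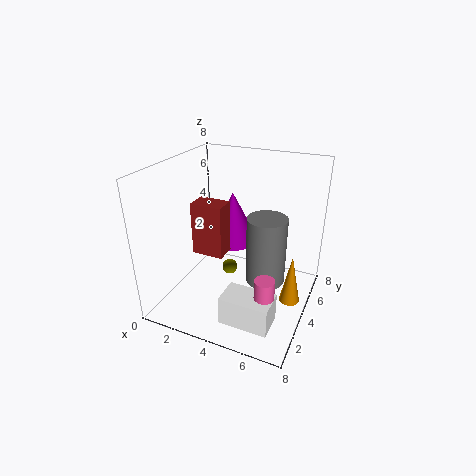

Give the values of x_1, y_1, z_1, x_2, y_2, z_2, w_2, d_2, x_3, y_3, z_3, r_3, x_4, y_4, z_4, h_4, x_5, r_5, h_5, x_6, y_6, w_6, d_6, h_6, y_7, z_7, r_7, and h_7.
x_1 = 2.5, y_1 = 6, z_1 = 0.5, x_2 = 4.5, y_2 = 0.5, z_2 = 1, w_2 = 2.5, d_2 = 1.5, x_3 = 6, y_3 = 3, z_3 = 2.5, r_3 = 1, x_4 = 7.5, y_4 = 2.5, z_4 = 2, h_4 = 2.5, x_5 = 3, r_5 = 1.5, h_5 = 3, x_6 = 3, y_6 = 1, w_6 = 1.5, d_6 = 1, h_6 = 2.5, y_7 = 1.5, z_7 = 2, r_7 = 0.5, h_7 = 1.5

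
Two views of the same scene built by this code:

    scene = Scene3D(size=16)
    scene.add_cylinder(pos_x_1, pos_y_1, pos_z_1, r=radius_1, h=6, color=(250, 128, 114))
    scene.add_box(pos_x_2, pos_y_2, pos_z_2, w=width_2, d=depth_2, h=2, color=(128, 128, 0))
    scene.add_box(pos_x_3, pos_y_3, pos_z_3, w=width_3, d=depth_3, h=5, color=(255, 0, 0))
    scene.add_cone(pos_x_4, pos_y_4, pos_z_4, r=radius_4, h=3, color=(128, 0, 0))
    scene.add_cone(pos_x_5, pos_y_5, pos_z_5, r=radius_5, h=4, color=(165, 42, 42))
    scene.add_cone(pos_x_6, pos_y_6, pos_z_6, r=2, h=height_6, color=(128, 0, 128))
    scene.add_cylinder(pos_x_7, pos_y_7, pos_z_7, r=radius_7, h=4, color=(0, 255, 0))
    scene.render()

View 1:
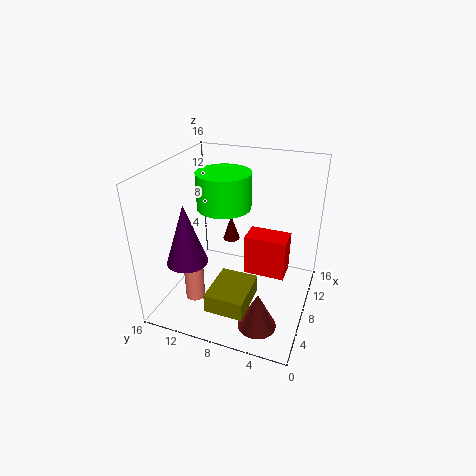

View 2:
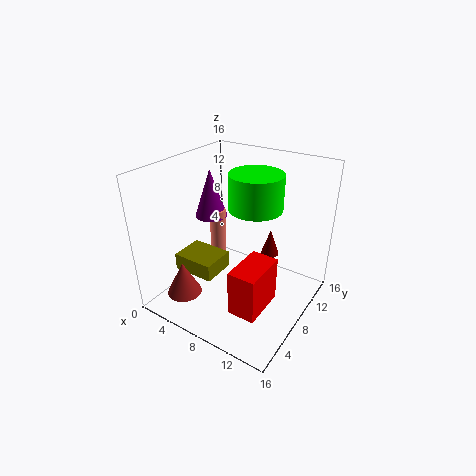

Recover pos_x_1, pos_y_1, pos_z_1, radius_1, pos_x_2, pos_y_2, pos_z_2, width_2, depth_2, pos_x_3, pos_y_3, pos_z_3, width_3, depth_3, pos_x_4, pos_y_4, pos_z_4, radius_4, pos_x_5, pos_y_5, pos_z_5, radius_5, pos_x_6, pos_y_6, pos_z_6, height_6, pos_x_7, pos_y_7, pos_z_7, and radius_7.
pos_x_1 = 3, pos_y_1 = 11, pos_z_1 = 3, radius_1 = 1, pos_x_2 = 1, pos_y_2 = 5, pos_z_2 = 3, width_2 = 5, depth_2 = 4, pos_x_3 = 10, pos_y_3 = 3, pos_z_3 = 2, width_3 = 3, depth_3 = 5, pos_x_4 = 11, pos_y_4 = 10, pos_z_4 = 6, radius_4 = 1, pos_x_5 = 3, pos_y_5 = 4, pos_z_5 = 1, radius_5 = 2, pos_x_6 = 2, pos_y_6 = 11, pos_z_6 = 8, height_6 = 6, pos_x_7 = 9, pos_y_7 = 10, pos_z_7 = 11, radius_7 = 3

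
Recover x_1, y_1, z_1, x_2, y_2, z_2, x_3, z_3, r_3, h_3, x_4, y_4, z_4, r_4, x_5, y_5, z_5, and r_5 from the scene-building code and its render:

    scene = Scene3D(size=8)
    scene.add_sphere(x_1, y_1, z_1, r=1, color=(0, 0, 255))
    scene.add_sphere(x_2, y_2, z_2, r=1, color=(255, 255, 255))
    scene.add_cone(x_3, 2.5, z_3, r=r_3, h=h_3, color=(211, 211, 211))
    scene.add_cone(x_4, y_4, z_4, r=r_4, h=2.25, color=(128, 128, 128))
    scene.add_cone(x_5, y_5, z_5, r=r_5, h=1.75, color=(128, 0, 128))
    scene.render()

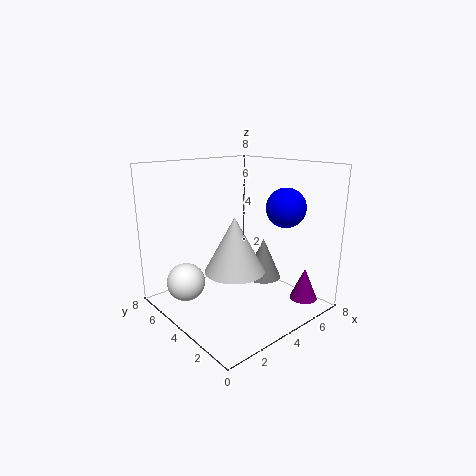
x_1 = 5; y_1 = 1.5; z_1 = 6; x_2 = 1; y_2 = 4.75; z_2 = 2; x_3 = 2.5; z_3 = 3; r_3 = 1.5; h_3 = 2.75; x_4 = 5; y_4 = 3; z_4 = 1.75; r_4 = 1; x_5 = 6.25; y_5 = 1; z_5 = 0.75; r_5 = 0.75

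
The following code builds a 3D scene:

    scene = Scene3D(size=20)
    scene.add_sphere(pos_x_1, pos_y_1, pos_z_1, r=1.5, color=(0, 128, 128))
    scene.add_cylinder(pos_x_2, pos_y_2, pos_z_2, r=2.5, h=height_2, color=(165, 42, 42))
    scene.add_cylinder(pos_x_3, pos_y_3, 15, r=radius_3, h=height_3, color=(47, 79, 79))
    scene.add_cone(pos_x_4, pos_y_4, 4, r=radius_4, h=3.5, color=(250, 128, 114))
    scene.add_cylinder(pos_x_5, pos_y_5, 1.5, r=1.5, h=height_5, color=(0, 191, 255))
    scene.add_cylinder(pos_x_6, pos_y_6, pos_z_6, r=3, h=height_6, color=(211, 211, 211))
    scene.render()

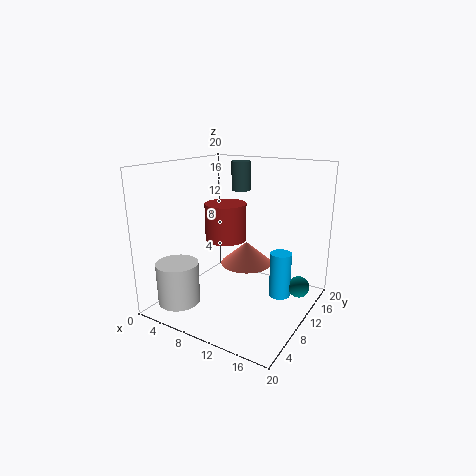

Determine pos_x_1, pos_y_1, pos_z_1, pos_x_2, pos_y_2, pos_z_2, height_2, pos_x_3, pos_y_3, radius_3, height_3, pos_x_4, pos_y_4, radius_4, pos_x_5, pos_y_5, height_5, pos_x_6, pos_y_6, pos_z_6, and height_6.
pos_x_1 = 18; pos_y_1 = 13.5; pos_z_1 = 3; pos_x_2 = 11; pos_y_2 = 5.5; pos_z_2 = 11.5; height_2 = 4.5; pos_x_3 = 6; pos_y_3 = 17.5; radius_3 = 1.5; height_3 = 4.5; pos_x_4 = 8.5; pos_y_4 = 15; radius_4 = 4; pos_x_5 = 15.5; pos_y_5 = 12.5; height_5 = 6.5; pos_x_6 = 3; pos_y_6 = 5; pos_z_6 = 0.5; height_6 = 6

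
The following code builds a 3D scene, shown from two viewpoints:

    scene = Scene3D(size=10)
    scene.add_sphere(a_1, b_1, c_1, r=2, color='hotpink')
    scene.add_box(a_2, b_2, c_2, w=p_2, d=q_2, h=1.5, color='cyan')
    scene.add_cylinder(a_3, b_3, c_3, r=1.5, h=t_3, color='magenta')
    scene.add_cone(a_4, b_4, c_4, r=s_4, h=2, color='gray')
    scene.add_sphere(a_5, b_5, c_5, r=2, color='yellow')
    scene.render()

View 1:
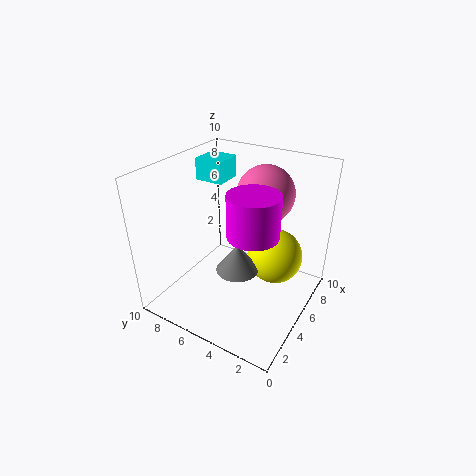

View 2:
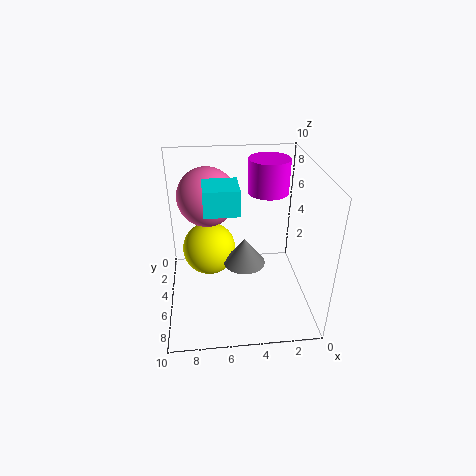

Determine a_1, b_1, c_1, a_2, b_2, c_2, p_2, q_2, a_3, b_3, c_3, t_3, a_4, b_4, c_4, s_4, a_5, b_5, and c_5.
a_1 = 7, b_1 = 4, c_1 = 7.75, a_2 = 5.25, b_2 = 6.5, c_2 = 8.5, p_2 = 2, q_2 = 2, a_3 = 2.5, b_3 = 2.5, c_3 = 7.25, t_3 = 2.5, a_4 = 4.5, b_4 = 4.75, c_4 = 2.75, s_4 = 1.5, a_5 = 7, b_5 = 3, c_5 = 3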